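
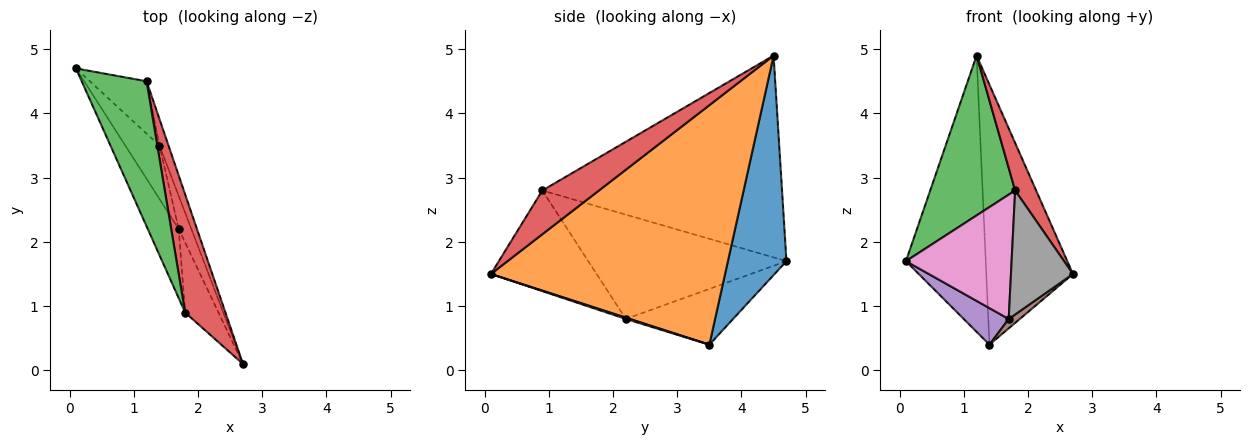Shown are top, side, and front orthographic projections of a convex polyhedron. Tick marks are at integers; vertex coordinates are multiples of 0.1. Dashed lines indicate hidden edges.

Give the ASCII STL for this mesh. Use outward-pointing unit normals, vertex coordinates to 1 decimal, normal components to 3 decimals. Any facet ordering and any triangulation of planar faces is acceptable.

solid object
 facet normal 0.585 0.797 -0.151
  outer loop
   vertex 1.4 3.5 0.4
   vertex 0.1 4.7 1.7
   vertex 1.2 4.5 4.9
  endloop
 endfacet
 facet normal 0.937 0.347 -0.035
  outer loop
   vertex 1.4 3.5 0.4
   vertex 1.2 4.5 4.9
   vertex 2.7 0.1 1.5
  endloop
 endfacet
 facet normal -0.902 -0.320 0.290
  outer loop
   vertex 1.8 0.9 2.8
   vertex 1.2 4.5 4.9
   vertex 0.1 4.7 1.7
  endloop
 endfacet
 facet normal 0.710 -0.263 0.653
  outer loop
   vertex 1.8 0.9 2.8
   vertex 2.7 0.1 1.5
   vertex 1.2 4.5 4.9
  endloop
 endfacet
 facet normal -0.803 -0.337 -0.492
  outer loop
   vertex 1.7 2.2 0.8
   vertex 0.1 4.7 1.7
   vertex 1.4 3.5 0.4
  endloop
 endfacet
 facet normal 0.100 -0.271 -0.957
  outer loop
   vertex 1.7 2.2 0.8
   vertex 1.4 3.5 0.4
   vertex 2.7 0.1 1.5
  endloop
 endfacet
 facet normal -0.854 -0.455 -0.253
  outer loop
   vertex 1.7 2.2 0.8
   vertex 1.8 0.9 2.8
   vertex 0.1 4.7 1.7
  endloop
 endfacet
 facet normal -0.829 -0.487 -0.275
  outer loop
   vertex 1.7 2.2 0.8
   vertex 2.7 0.1 1.5
   vertex 1.8 0.9 2.8
  endloop
 endfacet
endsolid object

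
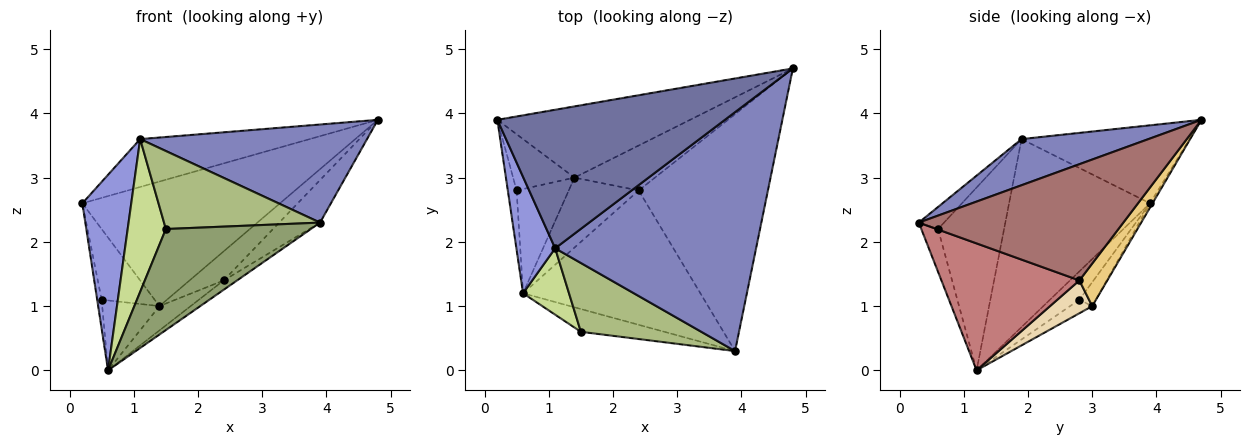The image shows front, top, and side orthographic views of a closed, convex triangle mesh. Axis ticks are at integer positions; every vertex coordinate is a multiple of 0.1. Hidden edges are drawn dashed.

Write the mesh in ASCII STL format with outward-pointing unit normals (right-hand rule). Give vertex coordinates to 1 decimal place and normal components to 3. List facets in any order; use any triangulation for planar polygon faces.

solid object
 facet normal -0.308 0.311 0.899
  outer loop
   vertex 1.1 1.9 3.6
   vertex 4.8 4.7 3.9
   vertex 0.2 3.9 2.6
  endloop
 endfacet
 facet normal 0.208 -0.372 0.905
  outer loop
   vertex 1.1 1.9 3.6
   vertex 3.9 0.3 2.3
   vertex 4.8 4.7 3.9
  endloop
 endfacet
 facet normal -0.927 -0.322 0.191
  outer loop
   vertex 1.1 1.9 3.6
   vertex 0.2 3.9 2.6
   vertex 0.6 1.2 0.0
  endloop
 endfacet
 facet normal -0.011 0.868 -0.496
  outer loop
   vertex 1.4 3.0 1.0
   vertex 0.2 3.9 2.6
   vertex 4.8 4.7 3.9
  endloop
 endfacet
 facet normal -0.112 -0.969 -0.219
  outer loop
   vertex 1.5 0.6 2.2
   vertex 0.6 1.2 0.0
   vertex 3.9 0.3 2.3
  endloop
 endfacet
 facet normal -0.120 -0.744 0.657
  outer loop
   vertex 1.5 0.6 2.2
   vertex 3.9 0.3 2.3
   vertex 1.1 1.9 3.6
  endloop
 endfacet
 facet normal -0.846 -0.489 0.213
  outer loop
   vertex 1.5 0.6 2.2
   vertex 1.1 1.9 3.6
   vertex 0.6 1.2 0.0
  endloop
 endfacet
 facet normal -0.945 0.143 -0.294
  outer loop
   vertex 0.5 2.8 1.1
   vertex 0.6 1.2 0.0
   vertex 0.2 3.9 2.6
  endloop
 endfacet
 facet normal -0.236 0.760 -0.605
  outer loop
   vertex 0.5 2.8 1.1
   vertex 0.2 3.9 2.6
   vertex 1.4 3.0 1.0
  endloop
 endfacet
 facet normal -0.211 0.545 -0.812
  outer loop
   vertex 0.5 2.8 1.1
   vertex 1.4 3.0 1.0
   vertex 0.6 1.2 0.0
  endloop
 endfacet
 facet normal 0.406 0.496 -0.767
  outer loop
   vertex 2.4 2.8 1.4
   vertex 1.4 3.0 1.0
   vertex 4.8 4.7 3.9
  endloop
 endfacet
 facet normal 0.405 0.300 -0.864
  outer loop
   vertex 2.4 2.8 1.4
   vertex 0.6 1.2 0.0
   vertex 1.4 3.0 1.0
  endloop
 endfacet
 facet normal 0.663 0.132 -0.737
  outer loop
   vertex 2.4 2.8 1.4
   vertex 4.8 4.7 3.9
   vertex 3.9 0.3 2.3
  endloop
 endfacet
 facet normal 0.581 0.056 -0.812
  outer loop
   vertex 2.4 2.8 1.4
   vertex 3.9 0.3 2.3
   vertex 0.6 1.2 0.0
  endloop
 endfacet
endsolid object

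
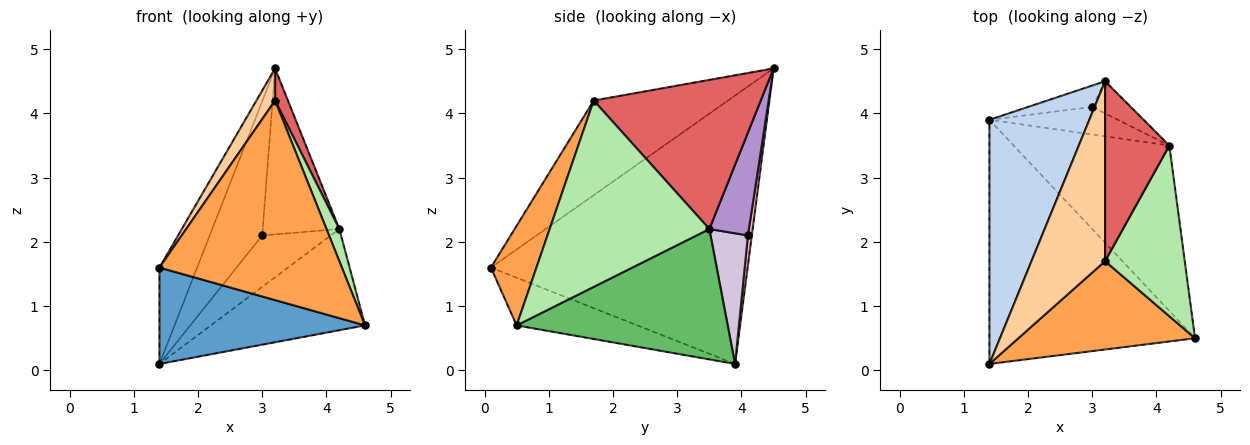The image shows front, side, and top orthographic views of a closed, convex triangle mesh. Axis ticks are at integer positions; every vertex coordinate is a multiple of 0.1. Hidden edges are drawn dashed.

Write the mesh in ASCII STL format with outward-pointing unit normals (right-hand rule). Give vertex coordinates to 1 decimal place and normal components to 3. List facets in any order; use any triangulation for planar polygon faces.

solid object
 facet normal -0.211 -0.359 -0.909
  outer loop
   vertex 1.4 3.9 0.1
   vertex 4.6 0.5 0.7
   vertex 1.4 0.1 1.6
  endloop
 endfacet
 facet normal -0.928 0.136 0.346
  outer loop
   vertex 1.4 3.9 0.1
   vertex 1.4 0.1 1.6
   vertex 3.2 4.5 4.7
  endloop
 endfacet
 facet normal 0.222 -0.892 0.395
  outer loop
   vertex 3.2 1.7 4.2
   vertex 1.4 0.1 1.6
   vertex 4.6 0.5 0.7
  endloop
 endfacet
 facet normal -0.785 -0.109 0.610
  outer loop
   vertex 3.2 1.7 4.2
   vertex 3.2 4.5 4.7
   vertex 1.4 0.1 1.6
  endloop
 endfacet
 facet normal 0.581 0.425 -0.694
  outer loop
   vertex 4.2 3.5 2.2
   vertex 4.6 0.5 0.7
   vertex 1.4 3.9 0.1
  endloop
 endfacet
 facet normal 0.917 -0.074 0.392
  outer loop
   vertex 4.2 3.5 2.2
   vertex 3.2 1.7 4.2
   vertex 4.6 0.5 0.7
  endloop
 endfacet
 facet normal 0.916 -0.070 0.395
  outer loop
   vertex 4.2 3.5 2.2
   vertex 3.2 4.5 4.7
   vertex 3.2 1.7 4.2
  endloop
 endfacet
 facet normal 0.073 0.985 -0.157
  outer loop
   vertex 3.0 4.1 2.1
   vertex 1.4 3.9 0.1
   vertex 3.2 4.5 4.7
  endloop
 endfacet
 facet normal 0.452 0.876 -0.170
  outer loop
   vertex 3.0 4.1 2.1
   vertex 3.2 4.5 4.7
   vertex 4.2 3.5 2.2
  endloop
 endfacet
 facet normal 0.433 0.795 -0.426
  outer loop
   vertex 3.0 4.1 2.1
   vertex 4.2 3.5 2.2
   vertex 1.4 3.9 0.1
  endloop
 endfacet
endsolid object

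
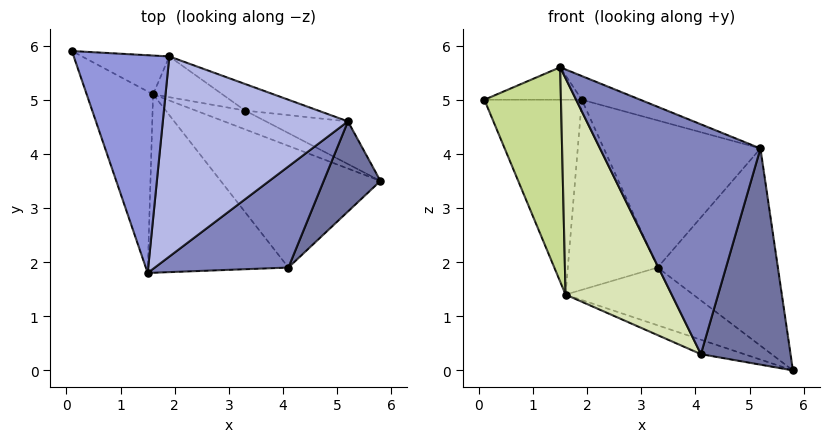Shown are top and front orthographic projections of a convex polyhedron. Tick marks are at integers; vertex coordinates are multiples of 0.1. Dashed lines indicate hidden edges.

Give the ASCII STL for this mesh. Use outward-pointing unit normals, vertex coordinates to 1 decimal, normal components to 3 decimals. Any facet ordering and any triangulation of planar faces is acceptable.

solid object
 facet normal 0.684 -0.674 0.281
  outer loop
   vertex 4.1 1.9 0.3
   vertex 5.8 3.5 0.0
   vertex 5.2 4.6 4.1
  endloop
 endfacet
 facet normal 0.650 -0.695 0.306
  outer loop
   vertex 4.1 1.9 0.3
   vertex 5.2 4.6 4.1
   vertex 1.5 1.8 5.6
  endloop
 endfacet
 facet normal 0.008 0.148 0.989
  outer loop
   vertex 1.9 5.8 5.0
   vertex 0.1 5.9 5.0
   vertex 1.5 1.8 5.6
  endloop
 endfacet
 facet normal 0.299 0.112 0.948
  outer loop
   vertex 1.9 5.8 5.0
   vertex 1.5 1.8 5.6
   vertex 5.2 4.6 4.1
  endloop
 endfacet
 facet normal 0.328 0.923 -0.200
  outer loop
   vertex 3.3 4.8 1.9
   vertex 5.2 4.6 4.1
   vertex 5.8 3.5 0.0
  endloop
 endfacet
 facet normal 0.296 0.940 -0.170
  outer loop
   vertex 3.3 4.8 1.9
   vertex 1.9 5.8 5.0
   vertex 5.2 4.6 4.1
  endloop
 endfacet
 facet normal -0.891 -0.347 -0.294
  outer loop
   vertex 1.6 5.1 1.4
   vertex 1.5 1.8 5.6
   vertex 0.1 5.9 5.0
  endloop
 endfacet
 facet normal -0.785 -0.478 -0.394
  outer loop
   vertex 1.6 5.1 1.4
   vertex 4.1 1.9 0.3
   vertex 1.5 1.8 5.6
  endloop
 endfacet
 facet normal 0.054 0.979 -0.195
  outer loop
   vertex 1.6 5.1 1.4
   vertex 0.1 5.9 5.0
   vertex 1.9 5.8 5.0
  endloop
 endfacet
 facet normal 0.228 0.952 -0.204
  outer loop
   vertex 1.6 5.1 1.4
   vertex 1.9 5.8 5.0
   vertex 3.3 4.8 1.9
  endloop
 endfacet
 facet normal -0.275 0.113 -0.955
  outer loop
   vertex 1.6 5.1 1.4
   vertex 5.8 3.5 0.0
   vertex 4.1 1.9 0.3
  endloop
 endfacet
 facet normal 0.251 0.920 -0.300
  outer loop
   vertex 1.6 5.1 1.4
   vertex 3.3 4.8 1.9
   vertex 5.8 3.5 0.0
  endloop
 endfacet
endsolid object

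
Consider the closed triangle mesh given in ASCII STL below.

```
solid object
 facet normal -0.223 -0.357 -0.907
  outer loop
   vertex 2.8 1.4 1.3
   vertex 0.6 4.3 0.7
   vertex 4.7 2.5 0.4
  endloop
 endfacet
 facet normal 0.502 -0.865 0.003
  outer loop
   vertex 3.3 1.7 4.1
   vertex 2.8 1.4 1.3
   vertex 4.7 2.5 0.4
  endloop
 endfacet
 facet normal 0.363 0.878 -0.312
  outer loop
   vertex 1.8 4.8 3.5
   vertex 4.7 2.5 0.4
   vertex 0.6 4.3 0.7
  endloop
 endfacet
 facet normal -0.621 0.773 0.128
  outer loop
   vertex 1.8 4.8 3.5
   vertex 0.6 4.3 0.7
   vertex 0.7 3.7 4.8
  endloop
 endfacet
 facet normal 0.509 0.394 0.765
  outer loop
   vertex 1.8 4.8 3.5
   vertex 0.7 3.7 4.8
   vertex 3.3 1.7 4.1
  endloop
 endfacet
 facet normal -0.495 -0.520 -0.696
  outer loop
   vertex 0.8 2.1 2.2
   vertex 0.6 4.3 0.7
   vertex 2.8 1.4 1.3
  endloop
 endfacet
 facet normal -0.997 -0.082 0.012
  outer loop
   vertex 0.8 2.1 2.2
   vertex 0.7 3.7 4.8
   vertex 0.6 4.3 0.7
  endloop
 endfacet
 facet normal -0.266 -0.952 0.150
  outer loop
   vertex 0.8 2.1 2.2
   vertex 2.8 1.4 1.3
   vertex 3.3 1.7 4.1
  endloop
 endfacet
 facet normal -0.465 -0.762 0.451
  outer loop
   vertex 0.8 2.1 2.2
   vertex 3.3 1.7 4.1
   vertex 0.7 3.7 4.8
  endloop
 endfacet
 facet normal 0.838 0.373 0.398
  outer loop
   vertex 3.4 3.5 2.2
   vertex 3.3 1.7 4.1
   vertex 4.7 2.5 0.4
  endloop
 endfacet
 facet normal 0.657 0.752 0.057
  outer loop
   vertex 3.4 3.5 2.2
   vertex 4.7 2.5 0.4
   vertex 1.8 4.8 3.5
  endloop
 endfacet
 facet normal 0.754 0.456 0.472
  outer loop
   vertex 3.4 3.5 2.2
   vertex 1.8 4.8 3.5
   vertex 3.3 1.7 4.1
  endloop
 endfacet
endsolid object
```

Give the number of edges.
18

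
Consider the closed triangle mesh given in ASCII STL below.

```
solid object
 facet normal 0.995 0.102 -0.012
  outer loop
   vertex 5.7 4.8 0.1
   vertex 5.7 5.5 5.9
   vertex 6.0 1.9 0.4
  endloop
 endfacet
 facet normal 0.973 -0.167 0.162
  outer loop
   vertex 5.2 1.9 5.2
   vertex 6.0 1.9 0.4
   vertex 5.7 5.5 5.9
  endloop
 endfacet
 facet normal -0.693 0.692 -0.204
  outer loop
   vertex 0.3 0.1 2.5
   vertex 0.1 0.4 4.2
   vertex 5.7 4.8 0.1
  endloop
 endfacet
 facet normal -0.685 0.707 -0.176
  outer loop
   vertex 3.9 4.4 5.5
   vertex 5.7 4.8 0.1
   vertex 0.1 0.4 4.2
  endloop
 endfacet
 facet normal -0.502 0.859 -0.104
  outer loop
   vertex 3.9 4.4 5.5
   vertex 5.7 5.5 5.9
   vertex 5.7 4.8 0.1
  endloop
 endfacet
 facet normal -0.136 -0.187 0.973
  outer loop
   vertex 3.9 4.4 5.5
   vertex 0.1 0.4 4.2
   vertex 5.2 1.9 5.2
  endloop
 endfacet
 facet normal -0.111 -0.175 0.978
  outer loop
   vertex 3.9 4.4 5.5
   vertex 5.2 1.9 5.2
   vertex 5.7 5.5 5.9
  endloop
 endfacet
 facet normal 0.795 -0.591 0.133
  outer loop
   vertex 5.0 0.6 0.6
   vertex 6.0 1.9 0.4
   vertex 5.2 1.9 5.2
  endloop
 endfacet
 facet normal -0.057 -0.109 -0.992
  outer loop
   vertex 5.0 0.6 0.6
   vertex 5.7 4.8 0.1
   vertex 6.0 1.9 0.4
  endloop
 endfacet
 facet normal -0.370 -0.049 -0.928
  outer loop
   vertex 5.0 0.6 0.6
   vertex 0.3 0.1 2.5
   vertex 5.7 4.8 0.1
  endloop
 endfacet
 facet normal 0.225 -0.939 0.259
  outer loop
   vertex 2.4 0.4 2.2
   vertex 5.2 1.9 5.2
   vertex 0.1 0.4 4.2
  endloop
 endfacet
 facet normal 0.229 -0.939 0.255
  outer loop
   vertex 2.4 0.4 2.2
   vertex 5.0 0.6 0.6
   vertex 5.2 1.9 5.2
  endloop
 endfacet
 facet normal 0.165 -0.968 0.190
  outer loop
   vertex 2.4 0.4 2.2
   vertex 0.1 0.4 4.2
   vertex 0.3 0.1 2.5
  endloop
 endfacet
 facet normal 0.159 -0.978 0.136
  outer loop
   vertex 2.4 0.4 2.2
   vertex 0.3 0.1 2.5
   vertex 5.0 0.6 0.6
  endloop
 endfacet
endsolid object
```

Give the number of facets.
14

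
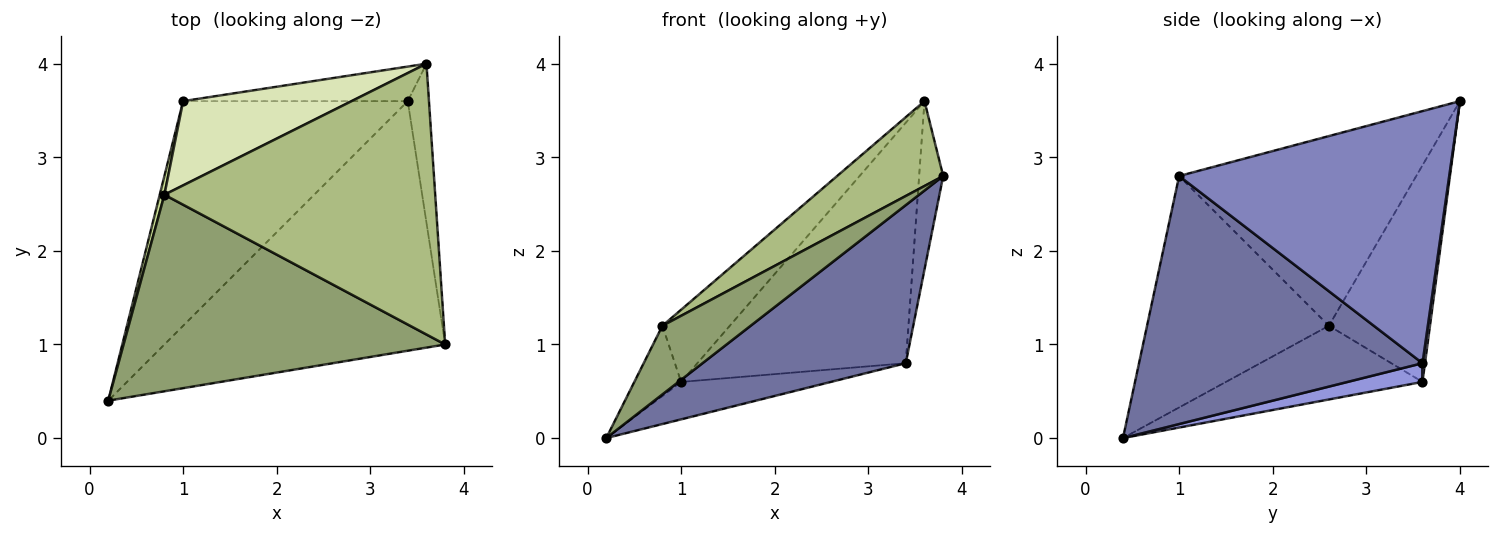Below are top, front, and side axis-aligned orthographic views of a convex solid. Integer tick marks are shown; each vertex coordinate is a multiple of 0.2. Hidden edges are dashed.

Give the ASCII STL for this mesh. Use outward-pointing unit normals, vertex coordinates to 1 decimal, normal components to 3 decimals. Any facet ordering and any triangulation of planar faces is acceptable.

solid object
 facet normal 0.598 -0.429 -0.677
  outer loop
   vertex 3.4 3.6 0.8
   vertex 3.8 1.0 2.8
   vertex 0.2 0.4 0.0
  endloop
 endfacet
 facet normal 0.993 0.088 -0.084
  outer loop
   vertex 3.4 3.6 0.8
   vertex 3.6 4.0 3.6
   vertex 3.8 1.0 2.8
  endloop
 endfacet
 facet normal 0.082 0.164 -0.983
  outer loop
   vertex 1.0 3.6 0.6
   vertex 3.4 3.6 0.8
   vertex 0.2 0.4 0.0
  endloop
 endfacet
 facet normal 0.012 0.990 -0.142
  outer loop
   vertex 1.0 3.6 0.6
   vertex 3.6 4.0 3.6
   vertex 3.4 3.6 0.8
  endloop
 endfacet
 facet normal -0.562 -0.273 0.781
  outer loop
   vertex 0.8 2.6 1.2
   vertex 0.2 0.4 0.0
   vertex 3.8 1.0 2.8
  endloop
 endfacet
 facet normal -0.556 -0.249 0.793
  outer loop
   vertex 0.8 2.6 1.2
   vertex 3.8 1.0 2.8
   vertex 3.6 4.0 3.6
  endloop
 endfacet
 facet normal -0.971 0.231 0.062
  outer loop
   vertex 0.8 2.6 1.2
   vertex 1.0 3.6 0.6
   vertex 0.2 0.4 0.0
  endloop
 endfacet
 facet normal -0.699 0.466 0.543
  outer loop
   vertex 0.8 2.6 1.2
   vertex 3.6 4.0 3.6
   vertex 1.0 3.6 0.6
  endloop
 endfacet
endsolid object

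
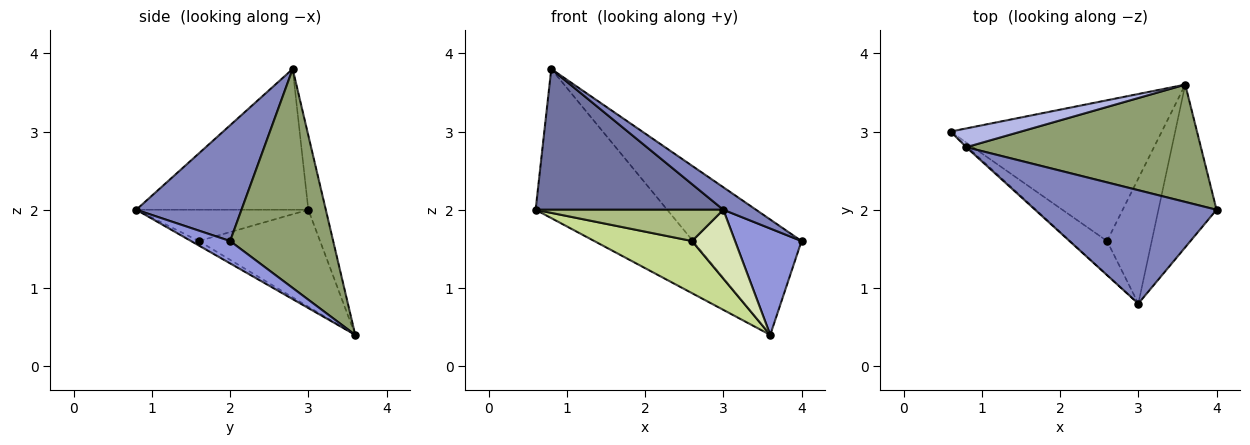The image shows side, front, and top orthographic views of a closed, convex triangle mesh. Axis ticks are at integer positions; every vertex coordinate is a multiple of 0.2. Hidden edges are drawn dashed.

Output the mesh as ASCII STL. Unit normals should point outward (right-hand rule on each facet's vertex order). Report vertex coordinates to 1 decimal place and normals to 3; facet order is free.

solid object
 facet normal -0.676 -0.737 -0.007
  outer loop
   vertex 0.8 2.8 3.8
   vertex 0.6 3.0 2.0
   vertex 3.0 0.8 2.0
  endloop
 endfacet
 facet normal 0.530 -0.165 0.832
  outer loop
   vertex 0.8 2.8 3.8
   vertex 3.0 0.8 2.0
   vertex 4.0 2.0 1.6
  endloop
 endfacet
 facet normal 0.306 -0.521 -0.797
  outer loop
   vertex 3.6 3.6 0.4
   vertex 4.0 2.0 1.6
   vertex 3.0 0.8 2.0
  endloop
 endfacet
 facet normal -0.131 0.984 0.124
  outer loop
   vertex 3.6 3.6 0.4
   vertex 0.6 3.0 2.0
   vertex 0.8 2.8 3.8
  endloop
 endfacet
 facet normal 0.554 0.584 0.594
  outer loop
   vertex 3.6 3.6 0.4
   vertex 0.8 2.8 3.8
   vertex 4.0 2.0 1.6
  endloop
 endfacet
 facet normal -0.528 -0.576 -0.624
  outer loop
   vertex 2.6 1.6 1.6
   vertex 3.0 0.8 2.0
   vertex 0.6 3.0 2.0
  endloop
 endfacet
 facet normal -0.396 -0.319 -0.861
  outer loop
   vertex 2.6 1.6 1.6
   vertex 0.6 3.0 2.0
   vertex 3.6 3.6 0.4
  endloop
 endfacet
 facet normal -0.087 -0.480 -0.873
  outer loop
   vertex 2.6 1.6 1.6
   vertex 3.6 3.6 0.4
   vertex 3.0 0.8 2.0
  endloop
 endfacet
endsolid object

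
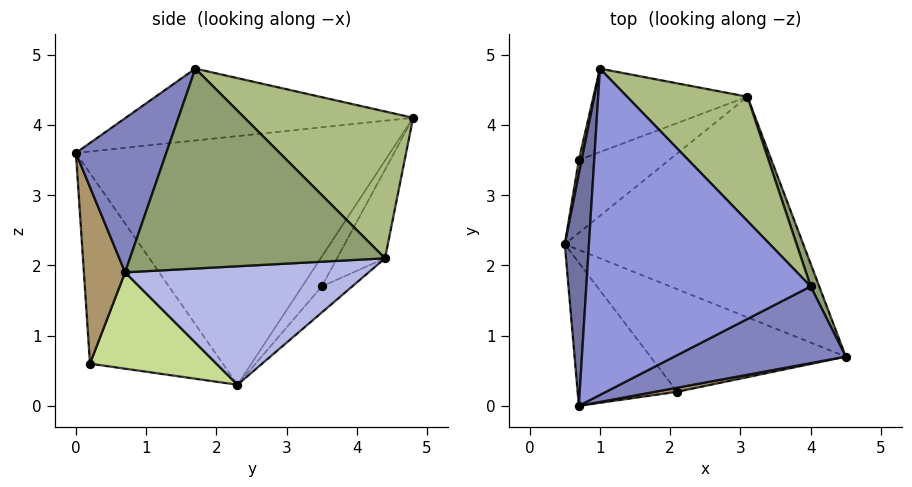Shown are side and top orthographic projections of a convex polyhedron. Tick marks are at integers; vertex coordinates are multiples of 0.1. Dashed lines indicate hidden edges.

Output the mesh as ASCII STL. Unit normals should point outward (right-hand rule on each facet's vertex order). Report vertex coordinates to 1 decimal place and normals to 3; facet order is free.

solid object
 facet normal -0.994 0.052 0.097
  outer loop
   vertex 0.7 0.0 3.6
   vertex 1.0 4.8 4.1
   vertex 0.5 2.3 0.3
  endloop
 endfacet
 facet normal 0.322 -0.877 0.358
  outer loop
   vertex 4.0 1.7 4.8
   vertex 0.7 0.0 3.6
   vertex 4.5 0.7 1.9
  endloop
 endfacet
 facet normal -0.304 -0.080 0.949
  outer loop
   vertex 4.0 1.7 4.8
   vertex 1.0 4.8 4.1
   vertex 0.7 0.0 3.6
  endloop
 endfacet
 facet normal 0.435 0.212 -0.875
  outer loop
   vertex 3.1 4.4 2.1
   vertex 4.5 0.7 1.9
   vertex 0.5 2.3 0.3
  endloop
 endfacet
 facet normal 0.935 0.352 0.040
  outer loop
   vertex 3.1 4.4 2.1
   vertex 4.0 1.7 4.8
   vertex 4.5 0.7 1.9
  endloop
 endfacet
 facet normal 0.577 0.666 0.473
  outer loop
   vertex 3.1 4.4 2.1
   vertex 1.0 4.8 4.1
   vertex 4.0 1.7 4.8
  endloop
 endfacet
 facet normal 0.433 0.204 -0.878
  outer loop
   vertex 2.1 0.2 0.6
   vertex 0.5 2.3 0.3
   vertex 4.5 0.7 1.9
  endloop
 endfacet
 facet normal -0.712 -0.596 -0.372
  outer loop
   vertex 2.1 0.2 0.6
   vertex 0.7 0.0 3.6
   vertex 0.5 2.3 0.3
  endloop
 endfacet
 facet normal 0.191 -0.981 0.024
  outer loop
   vertex 2.1 0.2 0.6
   vertex 4.5 0.7 1.9
   vertex 0.7 0.0 3.6
  endloop
 endfacet
 facet normal -0.994 0.056 0.094
  outer loop
   vertex 0.7 3.5 1.7
   vertex 0.5 2.3 0.3
   vertex 1.0 4.8 4.1
  endloop
 endfacet
 facet normal -0.181 0.759 -0.625
  outer loop
   vertex 0.7 3.5 1.7
   vertex 3.1 4.4 2.1
   vertex 0.5 2.3 0.3
  endloop
 endfacet
 facet normal -0.251 0.864 -0.437
  outer loop
   vertex 0.7 3.5 1.7
   vertex 1.0 4.8 4.1
   vertex 3.1 4.4 2.1
  endloop
 endfacet
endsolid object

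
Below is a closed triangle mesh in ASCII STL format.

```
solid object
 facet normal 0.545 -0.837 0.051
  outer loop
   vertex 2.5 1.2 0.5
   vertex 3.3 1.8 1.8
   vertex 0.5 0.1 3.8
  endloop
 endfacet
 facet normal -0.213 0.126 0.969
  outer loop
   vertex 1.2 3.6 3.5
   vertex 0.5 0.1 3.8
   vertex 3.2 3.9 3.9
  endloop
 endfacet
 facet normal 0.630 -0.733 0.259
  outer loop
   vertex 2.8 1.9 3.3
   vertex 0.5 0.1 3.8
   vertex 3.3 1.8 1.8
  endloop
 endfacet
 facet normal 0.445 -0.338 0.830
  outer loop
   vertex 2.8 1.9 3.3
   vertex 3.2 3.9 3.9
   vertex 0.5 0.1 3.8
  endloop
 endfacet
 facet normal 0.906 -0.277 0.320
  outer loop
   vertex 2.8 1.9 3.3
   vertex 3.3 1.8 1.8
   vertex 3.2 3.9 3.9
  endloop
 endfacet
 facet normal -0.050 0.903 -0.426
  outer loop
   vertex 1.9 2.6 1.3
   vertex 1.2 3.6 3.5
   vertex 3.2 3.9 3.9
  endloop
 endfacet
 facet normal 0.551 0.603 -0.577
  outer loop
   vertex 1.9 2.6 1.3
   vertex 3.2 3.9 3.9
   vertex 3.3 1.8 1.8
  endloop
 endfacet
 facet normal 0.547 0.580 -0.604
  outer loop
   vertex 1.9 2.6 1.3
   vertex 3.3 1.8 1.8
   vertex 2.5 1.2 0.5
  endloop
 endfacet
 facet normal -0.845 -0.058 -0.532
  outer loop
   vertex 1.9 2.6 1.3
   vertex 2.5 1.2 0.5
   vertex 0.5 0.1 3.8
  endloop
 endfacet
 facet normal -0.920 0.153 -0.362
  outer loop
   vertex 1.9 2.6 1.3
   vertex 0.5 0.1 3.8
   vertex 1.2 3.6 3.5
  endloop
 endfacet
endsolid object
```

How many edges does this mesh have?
15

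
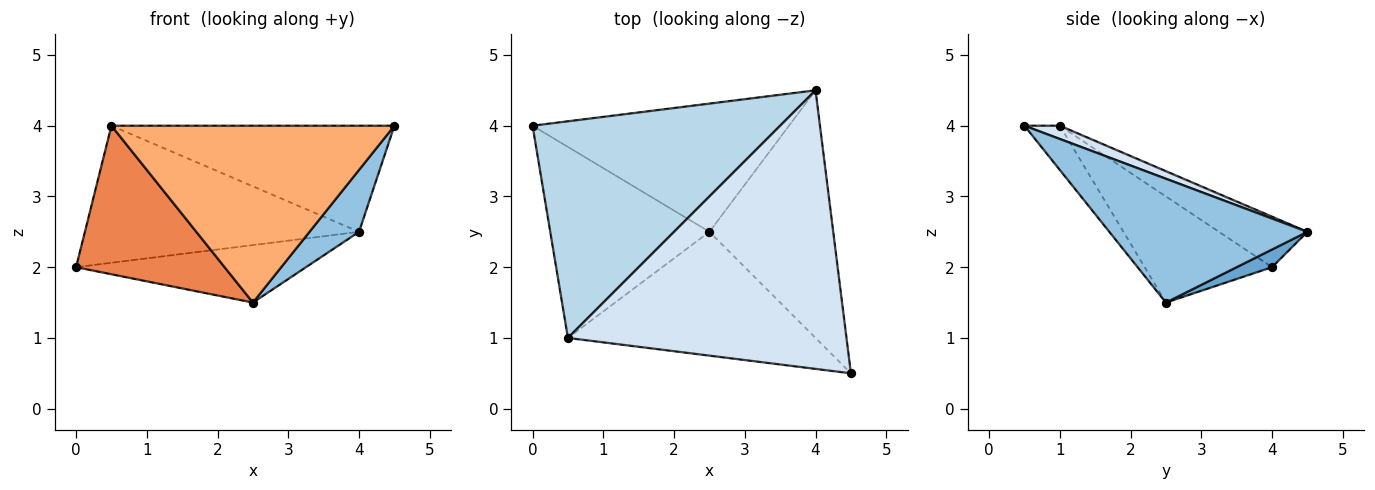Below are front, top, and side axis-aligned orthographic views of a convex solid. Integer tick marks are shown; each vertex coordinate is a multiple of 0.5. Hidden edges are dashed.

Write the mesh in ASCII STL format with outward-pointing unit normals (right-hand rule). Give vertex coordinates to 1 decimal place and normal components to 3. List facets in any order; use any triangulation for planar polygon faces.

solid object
 facet normal 0.063 0.408 -0.911
  outer loop
   vertex 2.5 2.5 1.5
   vertex 0.0 4.0 2.0
   vertex 4.0 4.5 2.5
  endloop
 endfacet
 facet normal 0.696 -0.174 -0.696
  outer loop
   vertex 2.5 2.5 1.5
   vertex 4.0 4.5 2.5
   vertex 4.5 0.5 4.0
  endloop
 endfacet
 facet normal -0.170 0.527 0.833
  outer loop
   vertex 0.5 1.0 4.0
   vertex 4.0 4.5 2.5
   vertex 0.0 4.0 2.0
  endloop
 endfacet
 facet normal 0.044 0.356 0.934
  outer loop
   vertex 0.5 1.0 4.0
   vertex 4.5 0.5 4.0
   vertex 4.0 4.5 2.5
  endloop
 endfacet
 facet normal -0.466 -0.543 -0.699
  outer loop
   vertex 0.5 1.0 4.0
   vertex 0.0 4.0 2.0
   vertex 2.5 2.5 1.5
  endloop
 endfacet
 facet normal -0.102 -0.815 -0.570
  outer loop
   vertex 0.5 1.0 4.0
   vertex 2.5 2.5 1.5
   vertex 4.5 0.5 4.0
  endloop
 endfacet
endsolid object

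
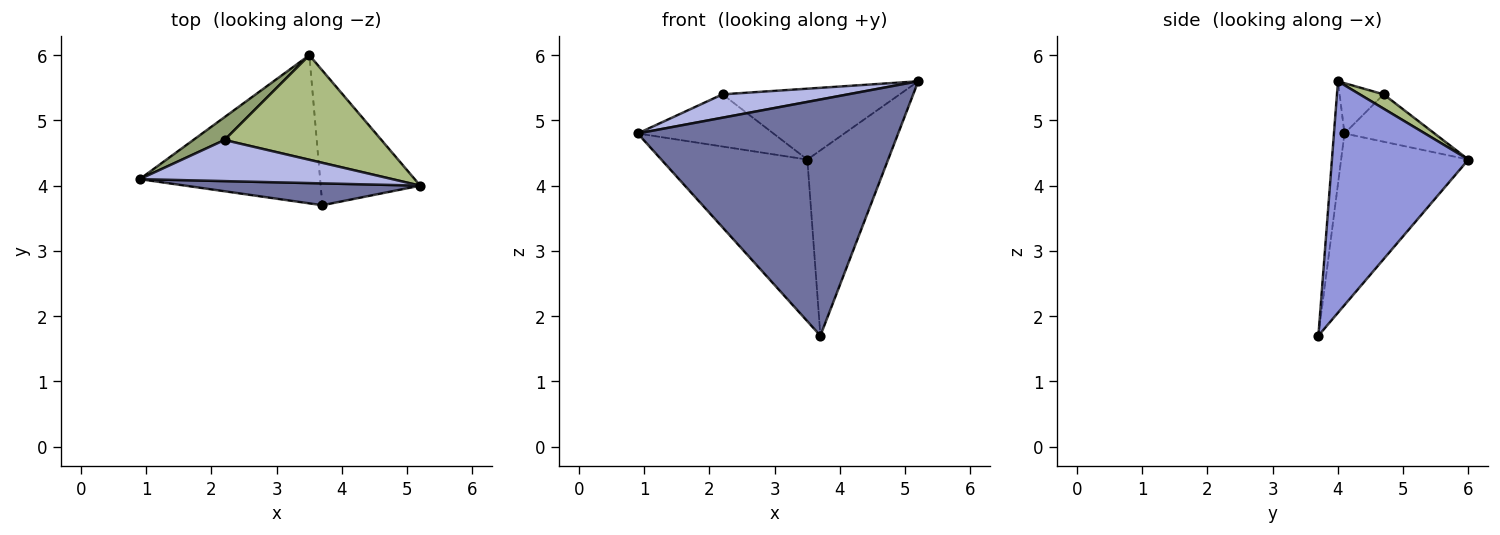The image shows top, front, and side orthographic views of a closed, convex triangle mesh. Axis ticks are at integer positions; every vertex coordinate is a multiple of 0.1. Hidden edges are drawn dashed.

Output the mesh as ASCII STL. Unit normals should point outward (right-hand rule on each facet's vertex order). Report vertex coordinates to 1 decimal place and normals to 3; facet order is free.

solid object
 facet normal -0.040 -0.995 0.092
  outer loop
   vertex 3.7 3.7 1.7
   vertex 5.2 4.0 5.6
   vertex 0.9 4.1 4.8
  endloop
 endfacet
 facet normal -0.541 0.620 -0.568
  outer loop
   vertex 3.7 3.7 1.7
   vertex 0.9 4.1 4.8
   vertex 3.5 6.0 4.4
  endloop
 endfacet
 facet normal 0.807 0.478 -0.347
  outer loop
   vertex 3.7 3.7 1.7
   vertex 3.5 6.0 4.4
   vertex 5.2 4.0 5.6
  endloop
 endfacet
 facet normal -0.171 -0.487 0.857
  outer loop
   vertex 2.2 4.7 5.4
   vertex 0.9 4.1 4.8
   vertex 5.2 4.0 5.6
  endloop
 endfacet
 facet normal -0.519 0.783 0.343
  outer loop
   vertex 2.2 4.7 5.4
   vertex 3.5 6.0 4.4
   vertex 0.9 4.1 4.8
  endloop
 endfacet
 facet normal 0.076 0.559 0.825
  outer loop
   vertex 2.2 4.7 5.4
   vertex 5.2 4.0 5.6
   vertex 3.5 6.0 4.4
  endloop
 endfacet
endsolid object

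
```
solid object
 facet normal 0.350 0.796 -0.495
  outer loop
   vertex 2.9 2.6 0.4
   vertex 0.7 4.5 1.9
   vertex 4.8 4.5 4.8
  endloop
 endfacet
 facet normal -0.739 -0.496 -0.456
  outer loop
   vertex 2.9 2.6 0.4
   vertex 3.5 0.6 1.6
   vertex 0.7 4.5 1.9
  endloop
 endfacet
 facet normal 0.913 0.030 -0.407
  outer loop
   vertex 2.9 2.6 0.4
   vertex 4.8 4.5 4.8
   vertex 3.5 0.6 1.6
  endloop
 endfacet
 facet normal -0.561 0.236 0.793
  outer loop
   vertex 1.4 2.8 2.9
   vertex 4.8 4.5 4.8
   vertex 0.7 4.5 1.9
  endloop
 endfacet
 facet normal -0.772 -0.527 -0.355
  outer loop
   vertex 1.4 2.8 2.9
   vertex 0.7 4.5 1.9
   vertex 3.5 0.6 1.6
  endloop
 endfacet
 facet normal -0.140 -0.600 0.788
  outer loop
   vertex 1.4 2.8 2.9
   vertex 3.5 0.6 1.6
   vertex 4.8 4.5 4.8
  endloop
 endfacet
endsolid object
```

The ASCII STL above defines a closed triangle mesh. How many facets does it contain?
6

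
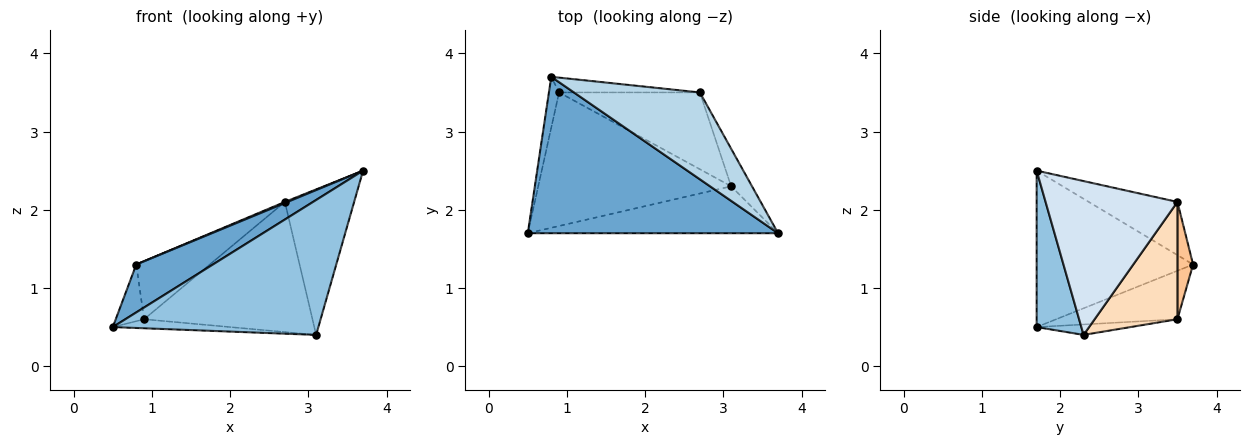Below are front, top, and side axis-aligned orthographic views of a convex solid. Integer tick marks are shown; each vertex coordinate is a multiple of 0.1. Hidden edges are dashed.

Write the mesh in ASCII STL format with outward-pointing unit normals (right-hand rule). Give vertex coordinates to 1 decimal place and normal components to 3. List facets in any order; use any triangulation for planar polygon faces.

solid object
 facet normal -0.513 -0.251 0.821
  outer loop
   vertex 0.8 3.7 1.3
   vertex 0.5 1.7 0.5
   vertex 3.7 1.7 2.5
  endloop
 endfacet
 facet normal 0.201 -0.925 -0.322
  outer loop
   vertex 3.1 2.3 0.4
   vertex 3.7 1.7 2.5
   vertex 0.5 1.7 0.5
  endloop
 endfacet
 facet normal -0.389 -0.011 0.921
  outer loop
   vertex 2.7 3.5 2.1
   vertex 0.8 3.7 1.3
   vertex 3.7 1.7 2.5
  endloop
 endfacet
 facet normal 0.879 0.462 -0.119
  outer loop
   vertex 2.7 3.5 2.1
   vertex 3.7 1.7 2.5
   vertex 3.1 2.3 0.4
  endloop
 endfacet
 facet normal -0.954 0.223 -0.200
  outer loop
   vertex 0.9 3.5 0.6
   vertex 0.5 1.7 0.5
   vertex 0.8 3.7 1.3
  endloop
 endfacet
 facet normal -0.054 0.067 -0.996
  outer loop
   vertex 0.9 3.5 0.6
   vertex 3.1 2.3 0.4
   vertex 0.5 1.7 0.5
  endloop
 endfacet
 facet normal 0.202 0.949 -0.242
  outer loop
   vertex 0.9 3.5 0.6
   vertex 0.8 3.7 1.3
   vertex 2.7 3.5 2.1
  endloop
 endfacet
 facet normal 0.390 0.793 -0.468
  outer loop
   vertex 0.9 3.5 0.6
   vertex 2.7 3.5 2.1
   vertex 3.1 2.3 0.4
  endloop
 endfacet
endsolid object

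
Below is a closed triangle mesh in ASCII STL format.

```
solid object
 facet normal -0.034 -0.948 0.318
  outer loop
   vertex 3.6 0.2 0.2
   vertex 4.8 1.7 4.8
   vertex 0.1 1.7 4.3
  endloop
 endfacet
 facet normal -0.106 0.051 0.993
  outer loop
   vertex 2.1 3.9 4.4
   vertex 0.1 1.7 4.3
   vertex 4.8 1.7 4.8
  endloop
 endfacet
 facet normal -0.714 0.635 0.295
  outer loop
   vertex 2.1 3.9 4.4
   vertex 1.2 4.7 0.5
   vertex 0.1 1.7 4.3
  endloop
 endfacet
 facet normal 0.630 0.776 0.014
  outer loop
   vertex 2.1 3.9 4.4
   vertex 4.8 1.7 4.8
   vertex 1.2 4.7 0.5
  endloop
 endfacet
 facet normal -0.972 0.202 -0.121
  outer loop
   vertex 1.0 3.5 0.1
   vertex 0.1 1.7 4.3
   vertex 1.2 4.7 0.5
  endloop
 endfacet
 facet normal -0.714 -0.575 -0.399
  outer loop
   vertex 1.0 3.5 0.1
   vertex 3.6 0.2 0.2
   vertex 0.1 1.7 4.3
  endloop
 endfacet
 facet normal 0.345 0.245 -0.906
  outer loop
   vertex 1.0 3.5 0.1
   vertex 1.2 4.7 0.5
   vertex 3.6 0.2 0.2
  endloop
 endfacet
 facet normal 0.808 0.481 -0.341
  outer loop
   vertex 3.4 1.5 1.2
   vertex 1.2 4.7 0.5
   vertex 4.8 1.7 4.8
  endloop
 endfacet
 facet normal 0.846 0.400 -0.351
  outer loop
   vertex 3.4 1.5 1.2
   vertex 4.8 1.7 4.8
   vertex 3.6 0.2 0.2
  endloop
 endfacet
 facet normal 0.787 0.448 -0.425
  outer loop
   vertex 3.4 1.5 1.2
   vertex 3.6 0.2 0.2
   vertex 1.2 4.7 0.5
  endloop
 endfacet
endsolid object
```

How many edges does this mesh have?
15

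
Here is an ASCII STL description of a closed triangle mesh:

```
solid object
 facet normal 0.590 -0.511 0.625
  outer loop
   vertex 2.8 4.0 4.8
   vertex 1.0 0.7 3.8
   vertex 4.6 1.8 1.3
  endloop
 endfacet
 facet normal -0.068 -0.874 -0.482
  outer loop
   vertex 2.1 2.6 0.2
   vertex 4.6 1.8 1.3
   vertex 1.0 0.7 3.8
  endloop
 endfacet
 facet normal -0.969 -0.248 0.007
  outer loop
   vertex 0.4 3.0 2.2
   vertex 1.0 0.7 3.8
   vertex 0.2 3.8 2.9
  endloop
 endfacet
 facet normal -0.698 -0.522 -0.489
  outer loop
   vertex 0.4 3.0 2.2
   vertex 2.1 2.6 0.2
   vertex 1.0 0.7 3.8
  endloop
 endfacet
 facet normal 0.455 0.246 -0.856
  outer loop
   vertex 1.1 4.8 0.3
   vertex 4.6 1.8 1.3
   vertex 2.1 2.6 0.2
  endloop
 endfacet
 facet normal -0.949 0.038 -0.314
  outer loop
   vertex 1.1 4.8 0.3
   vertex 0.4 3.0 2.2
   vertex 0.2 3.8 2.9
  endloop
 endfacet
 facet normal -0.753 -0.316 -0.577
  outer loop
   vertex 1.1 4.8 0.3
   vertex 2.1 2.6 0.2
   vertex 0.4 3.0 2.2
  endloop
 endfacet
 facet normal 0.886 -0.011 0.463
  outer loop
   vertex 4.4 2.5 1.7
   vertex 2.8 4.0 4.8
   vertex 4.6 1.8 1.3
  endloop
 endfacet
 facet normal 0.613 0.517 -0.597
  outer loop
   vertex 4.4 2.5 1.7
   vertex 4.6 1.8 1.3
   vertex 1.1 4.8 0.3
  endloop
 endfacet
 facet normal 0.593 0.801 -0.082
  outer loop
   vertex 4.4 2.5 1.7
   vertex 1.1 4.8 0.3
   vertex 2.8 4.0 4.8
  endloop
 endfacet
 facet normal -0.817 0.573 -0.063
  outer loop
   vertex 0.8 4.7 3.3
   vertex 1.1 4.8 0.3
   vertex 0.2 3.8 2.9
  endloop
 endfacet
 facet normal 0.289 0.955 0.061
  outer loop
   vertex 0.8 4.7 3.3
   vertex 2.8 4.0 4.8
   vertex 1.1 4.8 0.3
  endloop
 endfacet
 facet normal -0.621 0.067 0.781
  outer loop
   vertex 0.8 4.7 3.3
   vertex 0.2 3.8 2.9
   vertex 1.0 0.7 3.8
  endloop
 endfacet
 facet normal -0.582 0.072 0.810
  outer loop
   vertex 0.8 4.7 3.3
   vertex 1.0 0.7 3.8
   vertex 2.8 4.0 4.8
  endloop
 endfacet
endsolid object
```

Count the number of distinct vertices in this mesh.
9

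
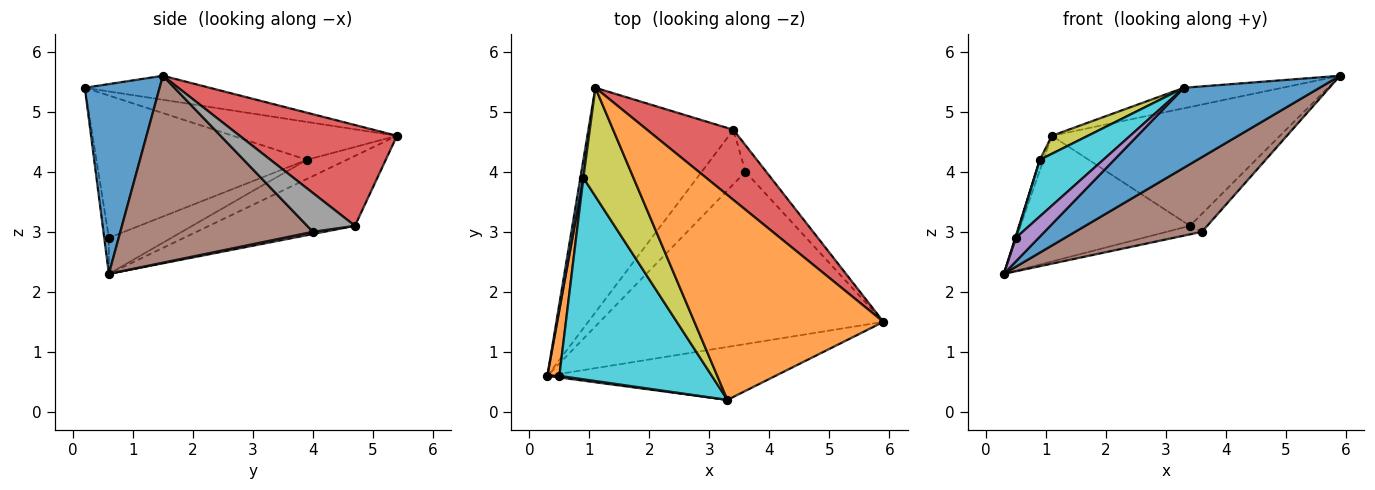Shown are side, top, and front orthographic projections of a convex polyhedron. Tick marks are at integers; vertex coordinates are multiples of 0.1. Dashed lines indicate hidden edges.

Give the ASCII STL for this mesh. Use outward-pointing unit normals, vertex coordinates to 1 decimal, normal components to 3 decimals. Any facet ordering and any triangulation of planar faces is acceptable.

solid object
 facet normal 0.417 -0.758 -0.502
  outer loop
   vertex 3.3 0.2 5.4
   vertex 0.3 0.6 2.3
   vertex 5.9 1.5 5.6
  endloop
 endfacet
 facet normal -0.125 0.099 0.987
  outer loop
   vertex 3.3 0.2 5.4
   vertex 5.9 1.5 5.6
   vertex 1.1 5.4 4.6
  endloop
 endfacet
 facet normal -0.388 0.450 -0.804
  outer loop
   vertex 3.4 4.7 3.1
   vertex 0.3 0.6 2.3
   vertex 1.1 5.4 4.6
  endloop
 endfacet
 facet normal 0.510 0.740 0.437
  outer loop
   vertex 3.4 4.7 3.1
   vertex 1.1 5.4 4.6
   vertex 5.9 1.5 5.6
  endloop
 endfacet
 facet normal -0.199 -0.978 0.066
  outer loop
   vertex 0.5 0.6 2.9
   vertex 0.3 0.6 2.3
   vertex 3.3 0.2 5.4
  endloop
 endfacet
 facet normal 0.517 -0.341 -0.785
  outer loop
   vertex 3.6 4.0 3.0
   vertex 5.9 1.5 5.6
   vertex 0.3 0.6 2.3
  endloop
 endfacet
 facet normal 0.049 0.155 -0.987
  outer loop
   vertex 3.6 4.0 3.0
   vertex 0.3 0.6 2.3
   vertex 3.4 4.7 3.1
  endloop
 endfacet
 facet normal 0.840 0.304 -0.450
  outer loop
   vertex 3.6 4.0 3.0
   vertex 3.4 4.7 3.1
   vertex 5.9 1.5 5.6
  endloop
 endfacet
 facet normal -0.598 -0.131 0.791
  outer loop
   vertex 0.9 3.9 4.2
   vertex 3.3 0.2 5.4
   vertex 1.1 5.4 4.6
  endloop
 endfacet
 facet normal -0.668 -0.201 0.716
  outer loop
   vertex 0.9 3.9 4.2
   vertex 0.5 0.6 2.9
   vertex 3.3 0.2 5.4
  endloop
 endfacet
 facet normal -0.984 0.090 0.154
  outer loop
   vertex 0.9 3.9 4.2
   vertex 1.1 5.4 4.6
   vertex 0.3 0.6 2.3
  endloop
 endfacet
 facet normal -0.949 -0.010 0.316
  outer loop
   vertex 0.9 3.9 4.2
   vertex 0.3 0.6 2.3
   vertex 0.5 0.6 2.9
  endloop
 endfacet
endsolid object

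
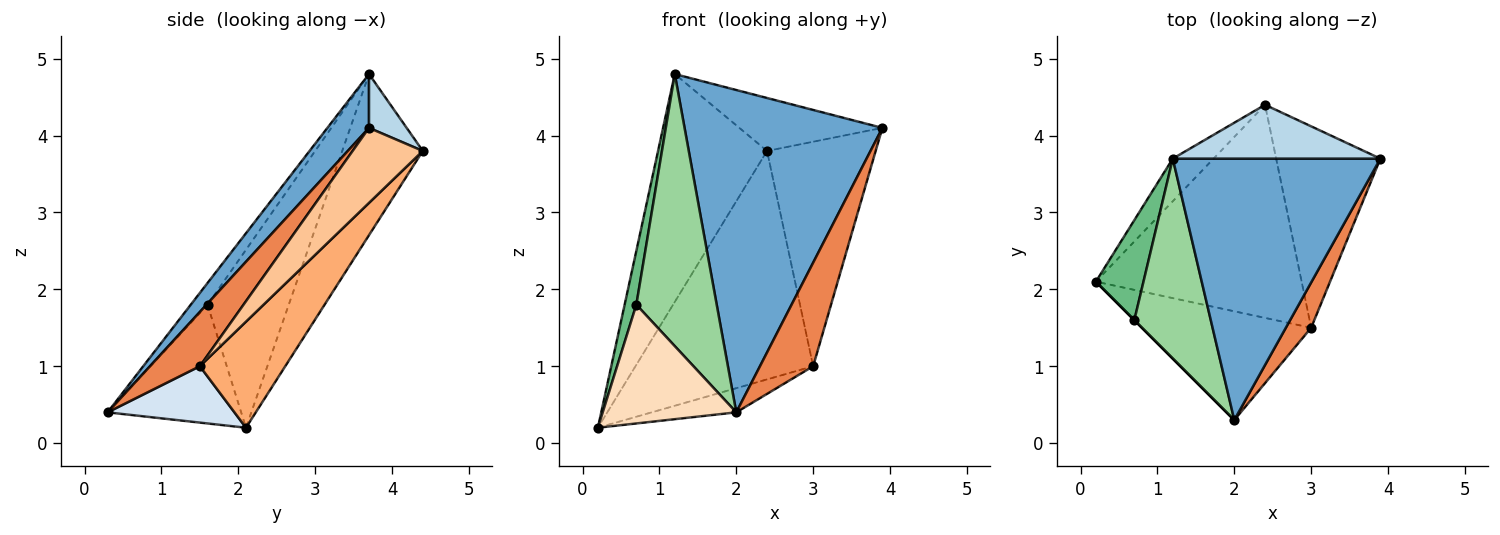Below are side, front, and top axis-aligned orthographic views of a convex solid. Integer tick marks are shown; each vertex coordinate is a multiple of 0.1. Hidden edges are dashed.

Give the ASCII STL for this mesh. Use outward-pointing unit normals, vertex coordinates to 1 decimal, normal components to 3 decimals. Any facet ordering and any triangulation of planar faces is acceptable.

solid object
 facet normal 0.161 -0.767 0.622
  outer loop
   vertex 1.2 3.7 4.8
   vertex 2.0 0.3 0.4
   vertex 3.9 3.7 4.1
  endloop
 endfacet
 facet normal -0.588 0.795 -0.149
  outer loop
   vertex 2.4 4.4 3.8
   vertex 0.2 2.1 0.2
   vertex 1.2 3.7 4.8
  endloop
 endfacet
 facet normal 0.182 0.690 0.701
  outer loop
   vertex 2.4 4.4 3.8
   vertex 1.2 3.7 4.8
   vertex 3.9 3.7 4.1
  endloop
 endfacet
 facet normal 0.309 0.206 -0.928
  outer loop
   vertex 3.0 1.5 1.0
   vertex 2.0 0.3 0.4
   vertex 0.2 2.1 0.2
  endloop
 endfacet
 facet normal 0.652 -0.695 0.304
  outer loop
   vertex 3.0 1.5 1.0
   vertex 3.9 3.7 4.1
   vertex 2.0 0.3 0.4
  endloop
 endfacet
 facet normal 0.332 0.690 -0.643
  outer loop
   vertex 3.0 1.5 1.0
   vertex 0.2 2.1 0.2
   vertex 2.4 4.4 3.8
  endloop
 endfacet
 facet normal 0.433 0.671 -0.602
  outer loop
   vertex 3.0 1.5 1.0
   vertex 2.4 4.4 3.8
   vertex 3.9 3.7 4.1
  endloop
 endfacet
 facet normal -0.707 -0.707 0.000
  outer loop
   vertex 0.7 1.6 1.8
   vertex 0.2 2.1 0.2
   vertex 2.0 0.3 0.4
  endloop
 endfacet
 facet normal -0.957 -0.138 0.256
  outer loop
   vertex 0.7 1.6 1.8
   vertex 1.2 3.7 4.8
   vertex 0.2 2.1 0.2
  endloop
 endfacet
 facet normal -0.166 -0.795 0.584
  outer loop
   vertex 0.7 1.6 1.8
   vertex 2.0 0.3 0.4
   vertex 1.2 3.7 4.8
  endloop
 endfacet
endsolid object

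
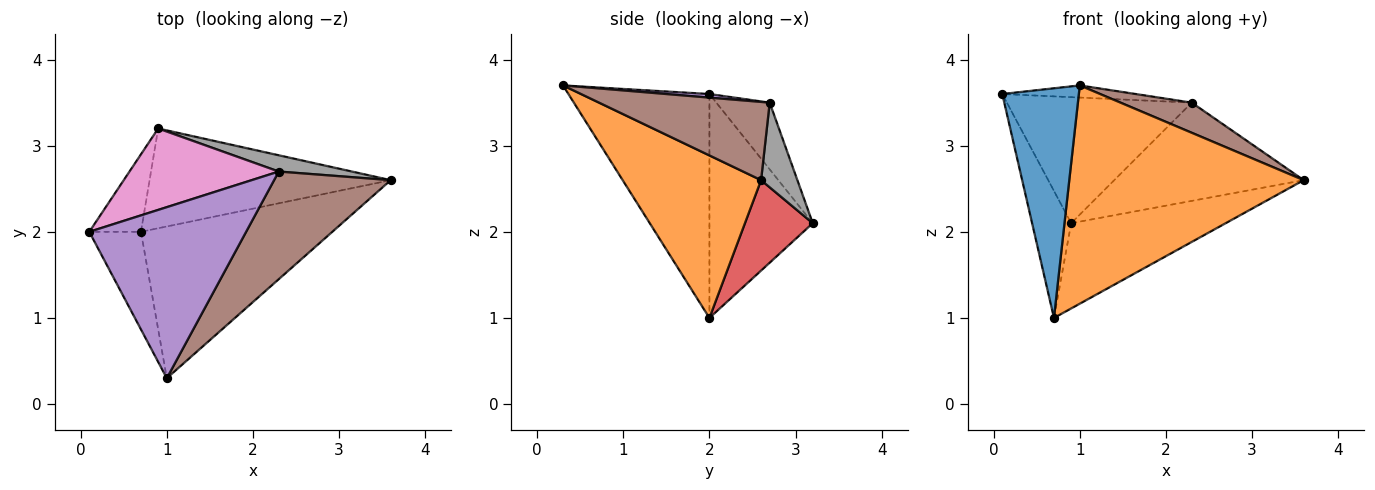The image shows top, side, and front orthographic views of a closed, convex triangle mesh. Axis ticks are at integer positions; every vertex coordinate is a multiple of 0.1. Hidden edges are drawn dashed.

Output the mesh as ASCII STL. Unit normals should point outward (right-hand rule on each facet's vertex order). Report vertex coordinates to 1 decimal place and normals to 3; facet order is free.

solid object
 facet normal -0.861 -0.468 -0.199
  outer loop
   vertex 0.7 2.0 1.0
   vertex 1.0 0.3 3.7
   vertex 0.1 2.0 3.6
  endloop
 endfacet
 facet normal 0.436 -0.739 -0.514
  outer loop
   vertex 0.7 2.0 1.0
   vertex 3.6 2.6 2.6
   vertex 1.0 0.3 3.7
  endloop
 endfacet
 facet normal -0.914 0.346 -0.211
  outer loop
   vertex 0.9 3.2 2.1
   vertex 0.7 2.0 1.0
   vertex 0.1 2.0 3.6
  endloop
 endfacet
 facet normal 0.274 0.625 -0.731
  outer loop
   vertex 0.9 3.2 2.1
   vertex 3.6 2.6 2.6
   vertex 0.7 2.0 1.0
  endloop
 endfacet
 facet normal 0.023 0.071 0.997
  outer loop
   vertex 2.3 2.7 3.5
   vertex 0.1 2.0 3.6
   vertex 1.0 0.3 3.7
  endloop
 endfacet
 facet normal 0.543 -0.226 0.809
  outer loop
   vertex 2.3 2.7 3.5
   vertex 1.0 0.3 3.7
   vertex 3.6 2.6 2.6
  endloop
 endfacet
 facet normal -0.236 0.816 0.527
  outer loop
   vertex 2.3 2.7 3.5
   vertex 0.9 3.2 2.1
   vertex 0.1 2.0 3.6
  endloop
 endfacet
 facet normal 0.186 0.969 0.161
  outer loop
   vertex 2.3 2.7 3.5
   vertex 3.6 2.6 2.6
   vertex 0.9 3.2 2.1
  endloop
 endfacet
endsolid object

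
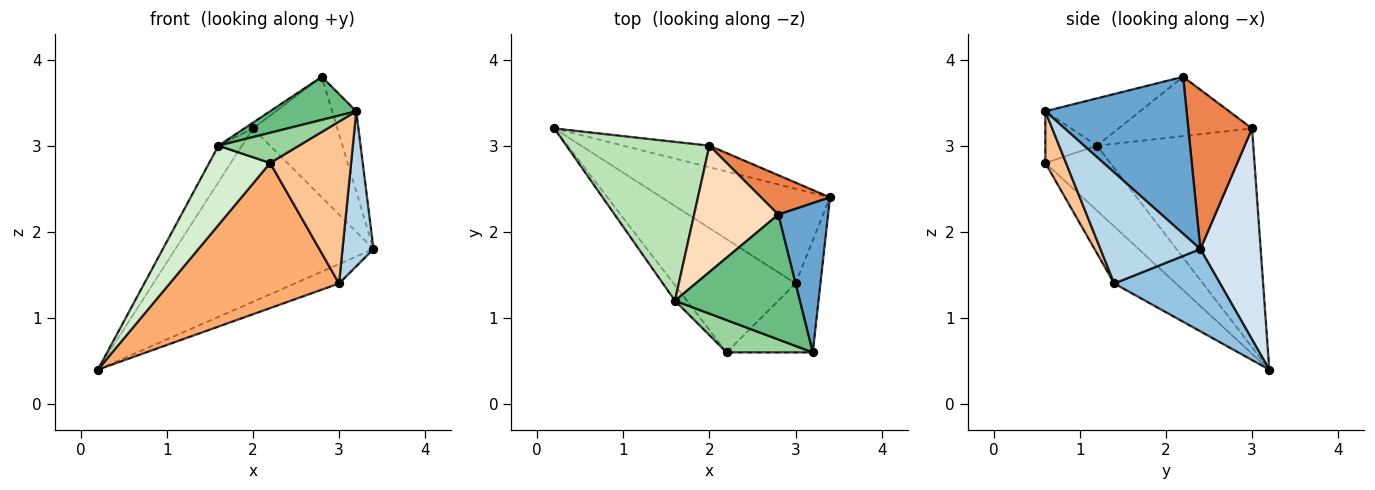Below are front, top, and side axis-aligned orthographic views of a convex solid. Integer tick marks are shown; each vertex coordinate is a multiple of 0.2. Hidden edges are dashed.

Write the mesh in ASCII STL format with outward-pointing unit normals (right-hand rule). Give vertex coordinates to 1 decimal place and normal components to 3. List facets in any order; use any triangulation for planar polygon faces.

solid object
 facet normal 0.941 0.161 0.298
  outer loop
   vertex 2.8 2.2 3.8
   vertex 3.2 0.6 3.4
   vertex 3.4 2.4 1.8
  endloop
 endfacet
 facet normal 0.432 0.181 -0.884
  outer loop
   vertex 3.0 1.4 1.4
   vertex 0.2 3.2 0.4
   vertex 3.4 2.4 1.8
  endloop
 endfacet
 facet normal 0.934 -0.290 -0.209
  outer loop
   vertex 3.0 1.4 1.4
   vertex 3.4 2.4 1.8
   vertex 3.2 0.6 3.4
  endloop
 endfacet
 facet normal 0.289 0.950 -0.118
  outer loop
   vertex 2.0 3.0 3.2
   vertex 3.4 2.4 1.8
   vertex 0.2 3.2 0.4
  endloop
 endfacet
 facet normal 0.583 0.772 0.252
  outer loop
   vertex 2.0 3.0 3.2
   vertex 2.8 2.2 3.8
   vertex 3.4 2.4 1.8
  endloop
 endfacet
 facet normal -0.276 -0.758 -0.591
  outer loop
   vertex 2.2 0.6 2.8
   vertex 0.2 3.2 0.4
   vertex 3.0 1.4 1.4
  endloop
 endfacet
 facet normal 0.229 -0.896 -0.381
  outer loop
   vertex 2.2 0.6 2.8
   vertex 3.0 1.4 1.4
   vertex 3.2 0.6 3.4
  endloop
 endfacet
 facet normal -0.576 0.037 0.817
  outer loop
   vertex 1.6 1.2 3.0
   vertex 2.8 2.2 3.8
   vertex 2.0 3.0 3.2
  endloop
 endfacet
 facet normal -0.338 -0.307 0.890
  outer loop
   vertex 1.6 1.2 3.0
   vertex 3.2 0.6 3.4
   vertex 2.8 2.2 3.8
  endloop
 endfacet
 facet normal -0.402 -0.625 0.669
  outer loop
   vertex 1.6 1.2 3.0
   vertex 2.2 0.6 2.8
   vertex 3.2 0.6 3.4
  endloop
 endfacet
 facet normal -0.831 0.124 0.543
  outer loop
   vertex 1.6 1.2 3.0
   vertex 2.0 3.0 3.2
   vertex 0.2 3.2 0.4
  endloop
 endfacet
 facet normal -0.723 -0.678 -0.133
  outer loop
   vertex 1.6 1.2 3.0
   vertex 0.2 3.2 0.4
   vertex 2.2 0.6 2.8
  endloop
 endfacet
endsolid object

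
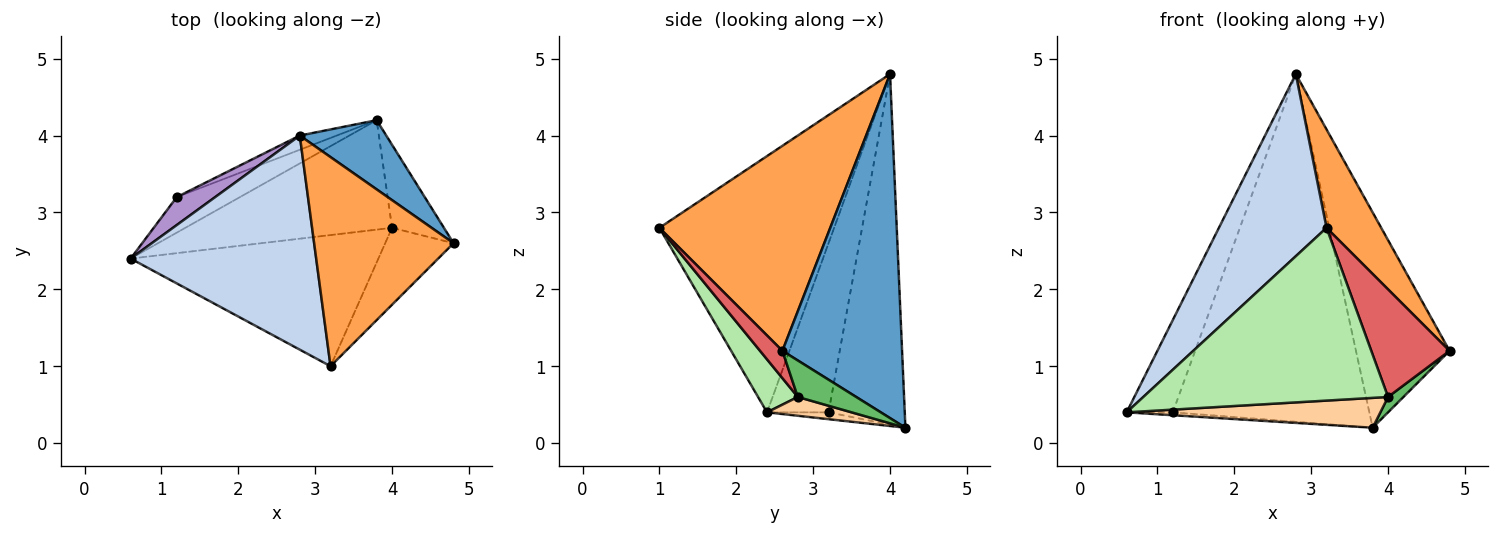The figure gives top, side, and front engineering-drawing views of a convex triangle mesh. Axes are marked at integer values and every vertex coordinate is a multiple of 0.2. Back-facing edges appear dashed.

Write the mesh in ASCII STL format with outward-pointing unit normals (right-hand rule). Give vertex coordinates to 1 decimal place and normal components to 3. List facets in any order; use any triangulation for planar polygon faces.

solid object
 facet normal 0.773 0.604 0.194
  outer loop
   vertex 2.8 4.0 4.8
   vertex 4.8 2.6 1.2
   vertex 3.8 4.2 0.2
  endloop
 endfacet
 facet normal -0.725 -0.446 0.525
  outer loop
   vertex 3.2 1.0 2.8
   vertex 2.8 4.0 4.8
   vertex 0.6 2.4 0.4
  endloop
 endfacet
 facet normal 0.799 -0.256 0.544
  outer loop
   vertex 3.2 1.0 2.8
   vertex 4.8 2.6 1.2
   vertex 2.8 4.0 4.8
  endloop
 endfacet
 facet normal 0.087 -0.262 -0.961
  outer loop
   vertex 4.0 2.8 0.6
   vertex 0.6 2.4 0.4
   vertex 3.8 4.2 0.2
  endloop
 endfacet
 facet normal 0.569 -0.150 -0.809
  outer loop
   vertex 4.0 2.8 0.6
   vertex 3.8 4.2 0.2
   vertex 4.8 2.6 1.2
  endloop
 endfacet
 facet normal 0.128 -0.790 -0.600
  outer loop
   vertex 4.0 2.8 0.6
   vertex 3.2 1.0 2.8
   vertex 0.6 2.4 0.4
  endloop
 endfacet
 facet normal 0.226 -0.793 -0.566
  outer loop
   vertex 4.0 2.8 0.6
   vertex 4.8 2.6 1.2
   vertex 3.2 1.0 2.8
  endloop
 endfacet
 facet normal -0.107 0.080 -0.991
  outer loop
   vertex 1.2 3.2 0.4
   vertex 3.8 4.2 0.2
   vertex 0.6 2.4 0.4
  endloop
 endfacet
 facet normal -0.787 0.590 0.179
  outer loop
   vertex 1.2 3.2 0.4
   vertex 0.6 2.4 0.4
   vertex 2.8 4.0 4.8
  endloop
 endfacet
 facet normal -0.361 0.932 -0.038
  outer loop
   vertex 1.2 3.2 0.4
   vertex 2.8 4.0 4.8
   vertex 3.8 4.2 0.2
  endloop
 endfacet
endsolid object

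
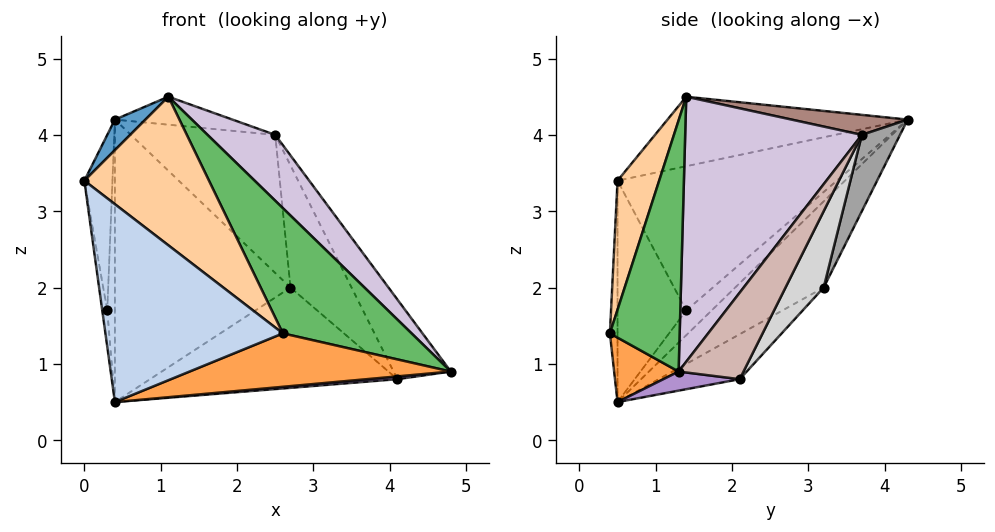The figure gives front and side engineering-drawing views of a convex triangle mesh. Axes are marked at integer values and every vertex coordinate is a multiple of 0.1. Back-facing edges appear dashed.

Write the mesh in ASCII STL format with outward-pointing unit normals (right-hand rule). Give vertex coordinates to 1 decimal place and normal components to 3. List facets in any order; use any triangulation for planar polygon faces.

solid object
 facet normal -0.669 -0.085 0.738
  outer loop
   vertex 1.1 1.4 4.5
   vertex 0.4 4.3 4.2
   vertex 0.0 0.5 3.4
  endloop
 endfacet
 facet normal -0.043 -0.999 -0.006
  outer loop
   vertex 2.6 0.4 1.4
   vertex 0.0 0.5 3.4
   vertex 0.4 0.5 0.5
  endloop
 endfacet
 facet normal 0.197 -0.798 -0.570
  outer loop
   vertex 2.6 0.4 1.4
   vertex 0.4 0.5 0.5
   vertex 4.8 1.3 0.9
  endloop
 endfacet
 facet normal 0.288 -0.862 0.417
  outer loop
   vertex 2.6 0.4 1.4
   vertex 1.1 1.4 4.5
   vertex 0.0 0.5 3.4
  endloop
 endfacet
 facet normal 0.424 -0.782 0.457
  outer loop
   vertex 2.6 0.4 1.4
   vertex 4.8 1.3 0.9
   vertex 1.1 1.4 4.5
  endloop
 endfacet
 facet normal -0.986 0.126 -0.107
  outer loop
   vertex 0.3 1.4 1.7
   vertex 0.0 0.5 3.4
   vertex 0.4 4.3 4.2
  endloop
 endfacet
 facet normal -0.988 0.072 -0.136
  outer loop
   vertex 0.3 1.4 1.7
   vertex 0.4 0.5 0.5
   vertex 0.0 0.5 3.4
  endloop
 endfacet
 facet normal -0.918 0.276 -0.284
  outer loop
   vertex 0.3 1.4 1.7
   vertex 0.4 4.3 4.2
   vertex 0.4 0.5 0.5
  endloop
 endfacet
 facet normal 0.097 -0.039 -0.994
  outer loop
   vertex 4.1 2.1 0.8
   vertex 4.8 1.3 0.9
   vertex 0.4 0.5 0.5
  endloop
 endfacet
 facet normal 0.670 -0.257 0.696
  outer loop
   vertex 2.5 3.7 4.0
   vertex 1.1 1.4 4.5
   vertex 4.8 1.3 0.9
  endloop
 endfacet
 facet normal 0.132 0.133 0.982
  outer loop
   vertex 2.5 3.7 4.0
   vertex 0.4 4.3 4.2
   vertex 1.1 1.4 4.5
  endloop
 endfacet
 facet normal 0.749 0.661 0.044
  outer loop
   vertex 2.5 3.7 4.0
   vertex 4.8 1.3 0.9
   vertex 4.1 2.1 0.8
  endloop
 endfacet
 facet normal -0.332 0.658 -0.676
  outer loop
   vertex 2.7 3.2 2.0
   vertex 0.4 0.5 0.5
   vertex 0.4 4.3 4.2
  endloop
 endfacet
 facet normal -0.196 0.598 -0.777
  outer loop
   vertex 2.7 3.2 2.0
   vertex 4.1 2.1 0.8
   vertex 0.4 0.5 0.5
  endloop
 endfacet
 facet normal 0.250 0.945 -0.211
  outer loop
   vertex 2.7 3.2 2.0
   vertex 0.4 4.3 4.2
   vertex 2.5 3.7 4.0
  endloop
 endfacet
 facet normal 0.523 0.837 -0.157
  outer loop
   vertex 2.7 3.2 2.0
   vertex 2.5 3.7 4.0
   vertex 4.1 2.1 0.8
  endloop
 endfacet
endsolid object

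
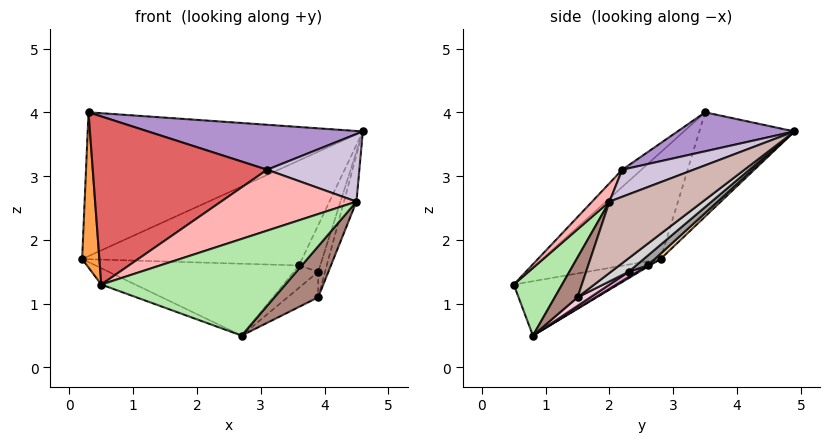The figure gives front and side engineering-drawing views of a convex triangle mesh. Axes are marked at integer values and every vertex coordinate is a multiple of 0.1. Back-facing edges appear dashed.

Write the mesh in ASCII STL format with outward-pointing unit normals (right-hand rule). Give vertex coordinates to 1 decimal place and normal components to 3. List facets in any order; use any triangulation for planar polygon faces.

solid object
 facet normal -0.315 0.912 -0.264
  outer loop
   vertex 0.3 3.5 4.0
   vertex 4.6 4.9 3.7
   vertex 0.2 2.8 1.7
  endloop
 endfacet
 facet normal -0.353 0.115 -0.928
  outer loop
   vertex 0.5 0.5 1.3
   vertex 0.2 2.8 1.7
   vertex 2.7 0.8 0.5
  endloop
 endfacet
 facet normal -0.986 -0.144 0.087
  outer loop
   vertex 0.5 0.5 1.3
   vertex 0.3 3.5 4.0
   vertex 0.2 2.8 1.7
  endloop
 endfacet
 facet normal 0.018 0.670 -0.742
  outer loop
   vertex 3.6 2.6 1.6
   vertex 0.2 2.8 1.7
   vertex 4.6 4.9 3.7
  endloop
 endfacet
 facet normal 0.005 0.519 -0.854
  outer loop
   vertex 3.6 2.6 1.6
   vertex 2.7 0.8 0.5
   vertex 0.2 2.8 1.7
  endloop
 endfacet
 facet normal 0.241 -0.917 0.318
  outer loop
   vertex 4.5 2.0 2.6
   vertex 0.5 0.5 1.3
   vertex 2.7 0.8 0.5
  endloop
 endfacet
 facet normal -0.074 -0.670 0.739
  outer loop
   vertex 3.1 2.2 3.1
   vertex 0.3 3.5 4.0
   vertex 0.5 0.5 1.3
  endloop
 endfacet
 facet normal 0.102 -0.792 0.602
  outer loop
   vertex 3.1 2.2 3.1
   vertex 0.5 0.5 1.3
   vertex 4.5 2.0 2.6
  endloop
 endfacet
 facet normal 0.163 -0.300 0.940
  outer loop
   vertex 3.1 2.2 3.1
   vertex 4.6 4.9 3.7
   vertex 0.3 3.5 4.0
  endloop
 endfacet
 facet normal 0.270 -0.350 0.897
  outer loop
   vertex 3.1 2.2 3.1
   vertex 4.5 2.0 2.6
   vertex 4.6 4.9 3.7
  endloop
 endfacet
 facet normal 0.459 -0.882 0.110
  outer loop
   vertex 3.9 1.5 1.1
   vertex 4.5 2.0 2.6
   vertex 2.7 0.8 0.5
  endloop
 endfacet
 facet normal 0.907 0.122 -0.403
  outer loop
   vertex 3.9 1.5 1.1
   vertex 4.6 4.9 3.7
   vertex 4.5 2.0 2.6
  endloop
 endfacet
 facet normal 0.162 0.454 -0.876
  outer loop
   vertex 3.9 2.3 1.5
   vertex 2.7 0.8 0.5
   vertex 3.6 2.6 1.6
  endloop
 endfacet
 facet normal 0.183 0.440 -0.879
  outer loop
   vertex 3.9 2.3 1.5
   vertex 3.9 1.5 1.1
   vertex 2.7 0.8 0.5
  endloop
 endfacet
 facet normal 0.309 0.564 -0.765
  outer loop
   vertex 3.9 2.3 1.5
   vertex 3.6 2.6 1.6
   vertex 4.6 4.9 3.7
  endloop
 endfacet
 facet normal 0.755 0.293 -0.587
  outer loop
   vertex 3.9 2.3 1.5
   vertex 4.6 4.9 3.7
   vertex 3.9 1.5 1.1
  endloop
 endfacet
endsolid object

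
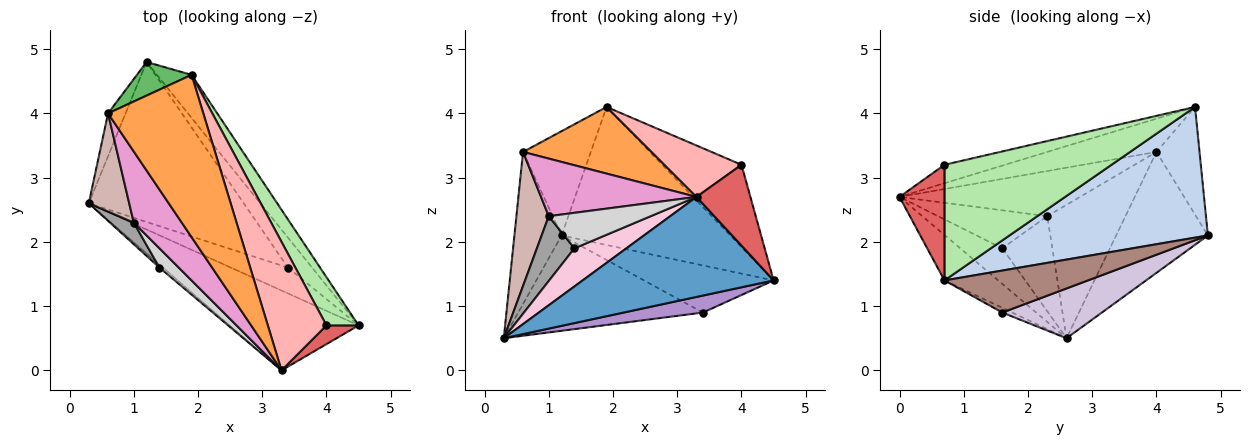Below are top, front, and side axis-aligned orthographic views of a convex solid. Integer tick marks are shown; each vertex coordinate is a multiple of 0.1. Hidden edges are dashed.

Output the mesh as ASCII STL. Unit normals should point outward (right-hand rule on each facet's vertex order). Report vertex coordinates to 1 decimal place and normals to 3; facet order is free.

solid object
 facet normal -0.215 -0.763 -0.609
  outer loop
   vertex 3.3 0.0 2.7
   vertex 0.3 2.6 0.5
   vertex 4.5 0.7 1.4
  endloop
 endfacet
 facet normal 0.747 0.635 -0.198
  outer loop
   vertex 1.2 4.8 2.1
   vertex 1.9 4.6 4.1
   vertex 4.5 0.7 1.4
  endloop
 endfacet
 facet normal -0.307 -0.361 0.880
  outer loop
   vertex 0.6 4.0 3.4
   vertex 3.3 0.0 2.7
   vertex 1.9 4.6 4.1
  endloop
 endfacet
 facet normal -0.882 0.454 -0.128
  outer loop
   vertex 0.6 4.0 3.4
   vertex 1.2 4.8 2.1
   vertex 0.3 2.6 0.5
  endloop
 endfacet
 facet normal -0.517 0.815 0.263
  outer loop
   vertex 0.6 4.0 3.4
   vertex 1.9 4.6 4.1
   vertex 1.2 4.8 2.1
  endloop
 endfacet
 facet normal 0.876 0.416 0.243
  outer loop
   vertex 4.0 0.7 3.2
   vertex 4.5 0.7 1.4
   vertex 1.9 4.6 4.1
  endloop
 endfacet
 facet normal 0.631 -0.756 0.175
  outer loop
   vertex 4.0 0.7 3.2
   vertex 3.3 0.0 2.7
   vertex 4.5 0.7 1.4
  endloop
 endfacet
 facet normal -0.280 -0.357 0.891
  outer loop
   vertex 4.0 0.7 3.2
   vertex 1.9 4.6 4.1
   vertex 3.3 0.0 2.7
  endloop
 endfacet
 facet normal -0.069 -0.548 -0.834
  outer loop
   vertex 3.4 1.6 0.9
   vertex 4.5 0.7 1.4
   vertex 0.3 2.6 0.5
  endloop
 endfacet
 facet normal 0.266 0.493 -0.828
  outer loop
   vertex 3.4 1.6 0.9
   vertex 0.3 2.6 0.5
   vertex 1.2 4.8 2.1
  endloop
 endfacet
 facet normal 0.683 0.616 -0.392
  outer loop
   vertex 3.4 1.6 0.9
   vertex 1.2 4.8 2.1
   vertex 4.5 0.7 1.4
  endloop
 endfacet
 facet normal -0.890 -0.368 0.270
  outer loop
   vertex 1.0 2.3 2.4
   vertex 0.6 4.0 3.4
   vertex 0.3 2.6 0.5
  endloop
 endfacet
 facet normal -0.590 -0.508 0.628
  outer loop
   vertex 1.0 2.3 2.4
   vertex 3.3 0.0 2.7
   vertex 0.6 4.0 3.4
  endloop
 endfacet
 facet normal -0.628 -0.776 -0.061
  outer loop
   vertex 1.4 1.6 1.9
   vertex 0.3 2.6 0.5
   vertex 3.3 0.0 2.7
  endloop
 endfacet
 facet normal -0.784 -0.588 0.196
  outer loop
   vertex 1.4 1.6 1.9
   vertex 1.0 2.3 2.4
   vertex 0.3 2.6 0.5
  endloop
 endfacet
 facet normal -0.685 -0.640 0.348
  outer loop
   vertex 1.4 1.6 1.9
   vertex 3.3 0.0 2.7
   vertex 1.0 2.3 2.4
  endloop
 endfacet
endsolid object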